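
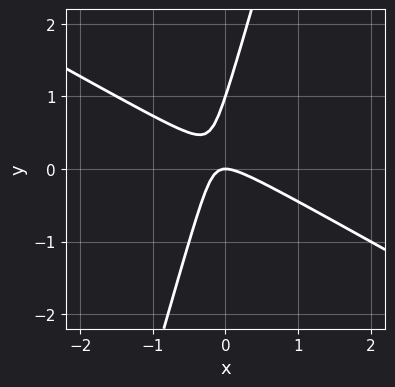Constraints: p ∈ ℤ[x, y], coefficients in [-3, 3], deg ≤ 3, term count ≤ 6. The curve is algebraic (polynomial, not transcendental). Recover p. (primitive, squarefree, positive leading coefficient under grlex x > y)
2*x^2 + 3*x*y - y^2 + y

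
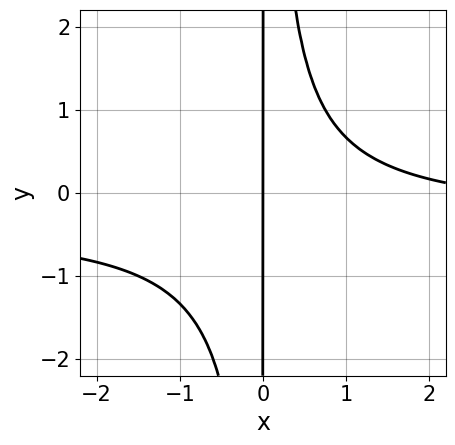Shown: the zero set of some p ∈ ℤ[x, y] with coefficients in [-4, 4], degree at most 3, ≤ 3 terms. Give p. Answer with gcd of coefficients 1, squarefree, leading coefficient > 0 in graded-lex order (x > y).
3*x^2*y + x^2 - 3*x

First, deg p = 3.
Next, reading off the gridlines: the visible y-axis segment lies entirely on the curve; one x-axis crossing is at x = 0.
Finally, together with the visible shape, these determine p as stated.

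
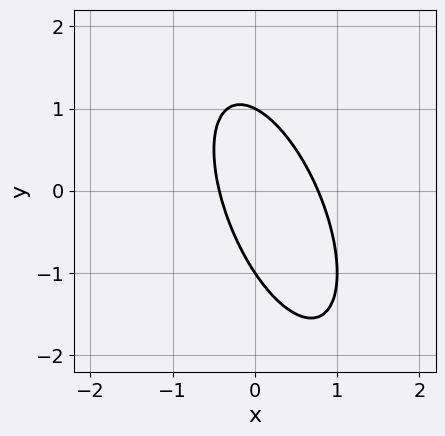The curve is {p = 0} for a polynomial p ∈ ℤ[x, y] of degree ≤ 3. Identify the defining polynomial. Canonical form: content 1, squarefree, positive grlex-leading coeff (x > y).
3*x^2 + 2*x*y + y^2 - x - 1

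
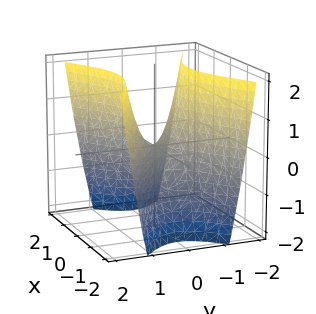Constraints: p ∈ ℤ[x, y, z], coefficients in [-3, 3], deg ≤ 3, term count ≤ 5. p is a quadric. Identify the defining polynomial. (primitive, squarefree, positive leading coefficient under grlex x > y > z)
(a) The degree is 2 — a saddle surface; a quadric.
(b) Symmetries: it's symmetric under y → −y, forcing even powers of y; the x ↦ −x reflection is a symmetry, so x appears only in even powers.
(c) From the visible intercepts: it crosses the z-axis at the gridline z = 0; one x-axis crossing is at x = 0.
(d) Matching integer coefficients to the picture gives p.

x^2 - 2*y^2 + z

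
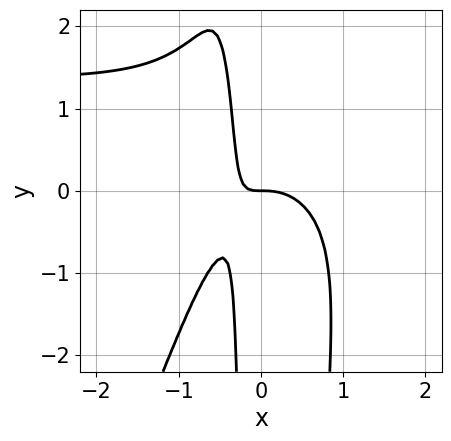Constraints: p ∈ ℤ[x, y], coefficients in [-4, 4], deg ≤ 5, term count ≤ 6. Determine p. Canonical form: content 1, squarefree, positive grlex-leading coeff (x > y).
1. The degree is 4 — a generic line meets the curve in up to 4 points.
2. Observable constraints: it crosses the y-axis at the gridline y = 0; it meets the x-axis at x = 0 (among the integer gridlines).
3. Together with the visible shape, these determine p as stated.

2*x^3*y - x^2*y^2 - 3*x^3 - 3*x*y - y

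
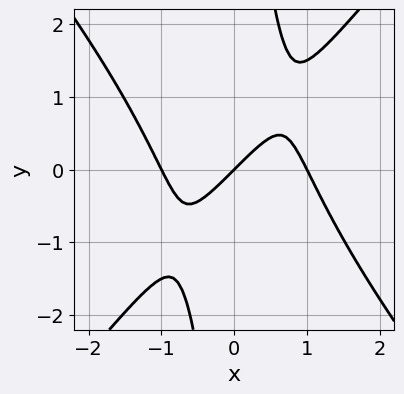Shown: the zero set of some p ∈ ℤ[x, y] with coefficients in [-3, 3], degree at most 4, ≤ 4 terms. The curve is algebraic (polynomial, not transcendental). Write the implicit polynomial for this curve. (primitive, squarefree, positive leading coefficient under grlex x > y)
3*x^3 - 2*x*y^2 - 3*x + 3*y

First, deg p = 3.
Then, observable constraints: the x-axis gridline crossings are at x ∈ {-1, 0, 1}; it meets the y-axis at y = 0 (among the integer gridlines).
Finally, putting this together gives p.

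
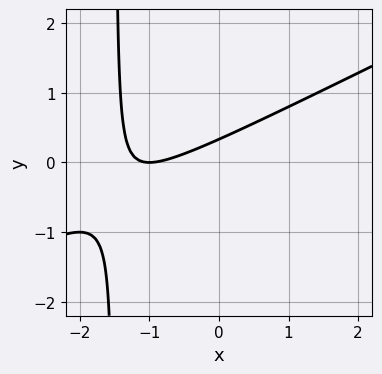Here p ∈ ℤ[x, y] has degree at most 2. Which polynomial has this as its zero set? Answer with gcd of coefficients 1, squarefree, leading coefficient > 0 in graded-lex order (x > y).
Degree: a generic line meets the curve in up to 2 points, so deg p = 2.
Observable constraints: one x-axis crossing is at x = -1.
Together with the visible shape, these determine p as stated.

x^2 - 2*x*y + 2*x - 3*y + 1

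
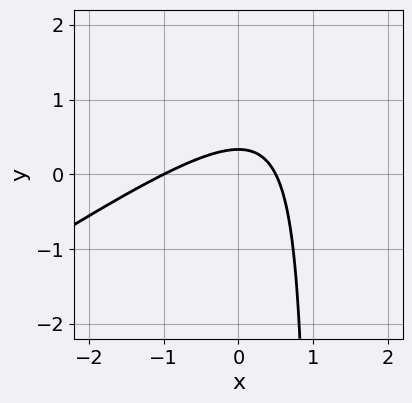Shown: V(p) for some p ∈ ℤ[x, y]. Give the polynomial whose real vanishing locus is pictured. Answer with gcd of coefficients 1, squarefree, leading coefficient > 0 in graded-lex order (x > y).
(a) The degree is 2 — no degree-1 curve has this shape.
(b) Against the integer gridlines: it meets the x-axis at x = -1 (among the integer gridlines).
(c) Assembling these constraints gives the stated polynomial.

2*x^2 - 3*x*y + x + 3*y - 1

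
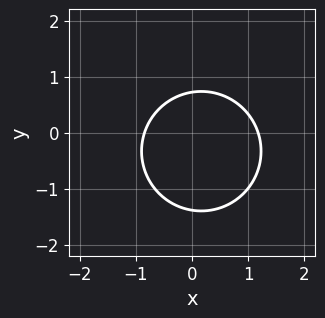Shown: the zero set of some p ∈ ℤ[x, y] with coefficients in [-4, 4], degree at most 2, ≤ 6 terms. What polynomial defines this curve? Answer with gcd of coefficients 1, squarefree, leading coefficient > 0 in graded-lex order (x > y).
3*x^2 + 3*y^2 - x + 2*y - 3

First, degree: a generic line meets the curve in up to 2 points, so deg p = 2.
Finally, matching integer coefficients to the picture gives p.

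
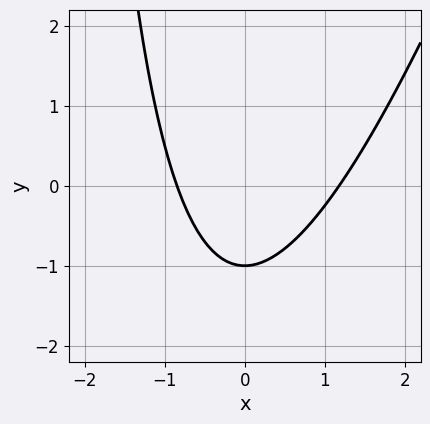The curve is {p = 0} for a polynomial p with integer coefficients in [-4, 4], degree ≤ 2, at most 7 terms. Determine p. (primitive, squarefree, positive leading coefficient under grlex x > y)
3*x^2 - x*y - x - 3*y - 3

First, the degree is 2 — the shape is more complex than any degree-1 curve.
Then, from the visible intercepts: one y-axis crossing is at y = -1.
Finally, together with the visible shape, these determine p as stated.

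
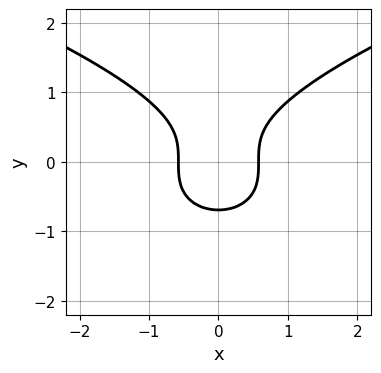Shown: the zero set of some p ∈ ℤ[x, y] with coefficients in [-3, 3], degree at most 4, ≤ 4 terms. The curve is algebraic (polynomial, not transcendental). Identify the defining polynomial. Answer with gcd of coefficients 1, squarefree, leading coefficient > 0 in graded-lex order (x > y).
3*y^3 - 3*x^2 + 1

First, deg p = 3. No degree-2 curve has this shape.
Then, symmetries: it's symmetric under x → −x, forcing even powers of x.
Finally, together with the visible shape, these determine p as stated.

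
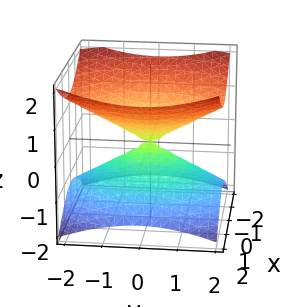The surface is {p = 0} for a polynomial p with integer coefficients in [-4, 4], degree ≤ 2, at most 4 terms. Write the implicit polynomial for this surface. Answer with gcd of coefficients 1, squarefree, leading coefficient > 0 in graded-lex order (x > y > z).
deg p = 2. Two nappes meeting at a single point; a quadric.
Symmetries: the y ↦ −y reflection is a symmetry, so y appears only in even powers; mirror symmetry x ↦ −x ⇒ only even powers of x; the z ↦ −z reflection is a symmetry, so z appears only in even powers.
Checking where it meets the axes: it meets the y-axis at y = 0 (among the integer gridlines); it meets the x-axis at x = 0 (among the integer gridlines); one z-axis crossing is at z = 0.
The integer polynomial consistent with all of this is the stated p.

2*x^2 + y^2 - 3*z^2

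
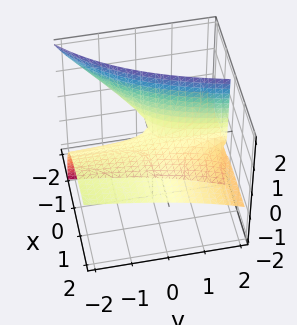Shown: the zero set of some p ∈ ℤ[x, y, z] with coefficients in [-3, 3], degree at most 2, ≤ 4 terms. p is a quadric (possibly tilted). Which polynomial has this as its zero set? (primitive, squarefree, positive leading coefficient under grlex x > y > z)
x*y + 3*x*z - y*z + 2*z

(a) deg p = 2.
(b) Reading off the gridlines: the visible y-axis segment lies entirely on the surface; every point of the x-axis in the box is on the surface; one z-axis crossing is at z = 0.
(c) Together with the visible shape, these determine p as stated.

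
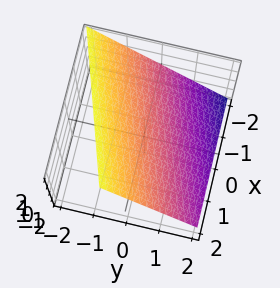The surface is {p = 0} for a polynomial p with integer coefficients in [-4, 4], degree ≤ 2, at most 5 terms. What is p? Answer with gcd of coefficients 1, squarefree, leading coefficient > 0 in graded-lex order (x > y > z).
x - 3*y - 3*z + 2

(a) The degree is 1 — every cross-section is a straight line — this is a plane.
(b) From the visible intercepts: one x-axis crossing is at x = -2.
(c) Matching integer coefficients to the picture gives p.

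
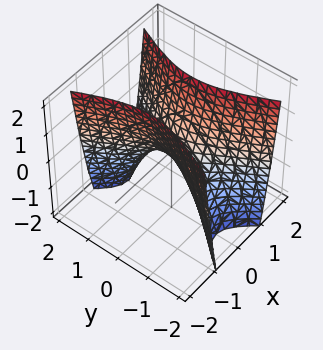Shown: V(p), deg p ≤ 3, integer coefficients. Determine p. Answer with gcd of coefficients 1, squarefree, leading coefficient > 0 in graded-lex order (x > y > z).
3*x^2 - y^2 - z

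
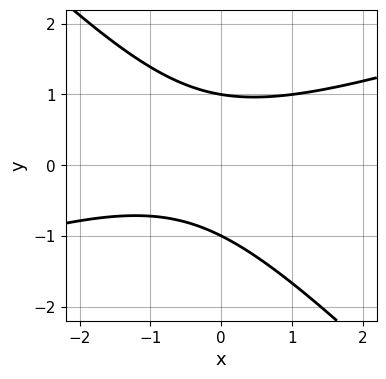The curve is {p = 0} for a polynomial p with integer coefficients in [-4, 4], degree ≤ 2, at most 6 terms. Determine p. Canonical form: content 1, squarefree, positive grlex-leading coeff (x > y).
x^2 - 2*x*y - 3*y^2 + x + 3

First, deg p = 2.
Next, reading off the gridlines: among the integer gridlines, it crosses the y-axis at y ∈ {-1, 1}; no x-intercept at any integer in the box.
Finally, together with the visible shape, these determine p as stated.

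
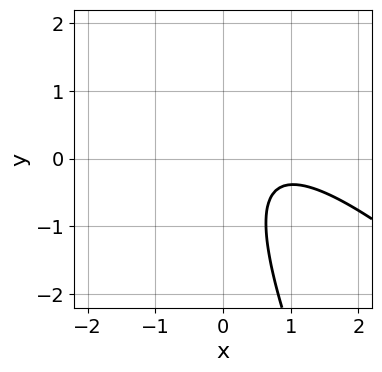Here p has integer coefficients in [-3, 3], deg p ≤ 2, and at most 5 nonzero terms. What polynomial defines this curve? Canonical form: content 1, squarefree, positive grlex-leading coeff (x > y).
2*x^2 + 3*x*y + y^2 - 3*x + 2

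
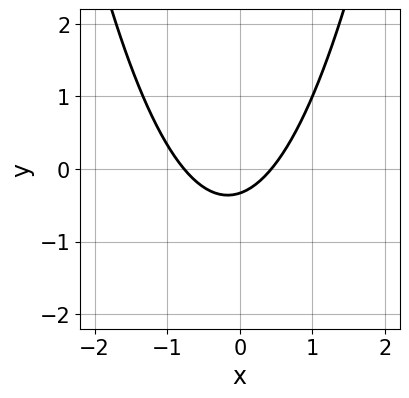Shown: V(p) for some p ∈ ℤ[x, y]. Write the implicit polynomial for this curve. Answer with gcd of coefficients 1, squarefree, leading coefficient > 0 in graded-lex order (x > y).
3*x^2 + x - 3*y - 1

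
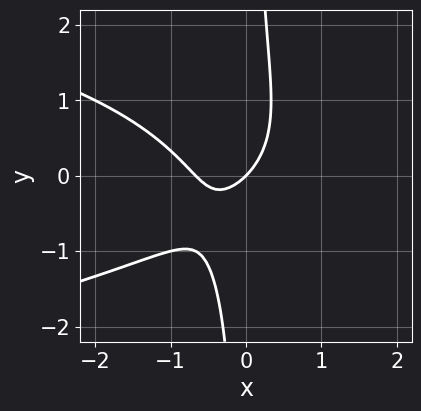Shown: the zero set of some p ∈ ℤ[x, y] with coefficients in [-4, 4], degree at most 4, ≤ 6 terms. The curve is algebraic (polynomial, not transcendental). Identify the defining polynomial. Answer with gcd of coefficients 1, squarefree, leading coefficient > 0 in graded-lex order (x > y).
3*x*y^2 + 3*x^2 + 2*x - 2*y

1. Degree: the shape is more complex than any degree-2 curve, so deg p = 3.
2. Against the integer gridlines: one y-axis crossing is at y = 0; one x-axis crossing is at x = 0.
3. Assembling these constraints gives the stated polynomial.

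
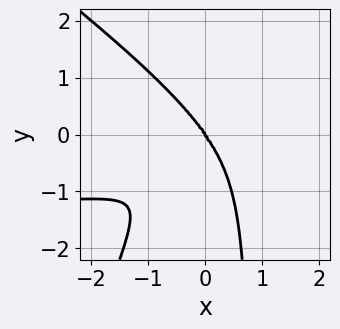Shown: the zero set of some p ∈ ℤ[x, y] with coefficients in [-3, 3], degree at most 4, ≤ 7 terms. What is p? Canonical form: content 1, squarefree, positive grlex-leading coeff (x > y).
1. deg p = 4. No degree-3 curve has this shape.
2. Reading off the gridlines: it meets the x-axis at x = 0 (among the integer gridlines); one y-axis crossing is at y = 0.
3. Together with the visible shape, these determine p as stated.

2*x^3*y + 2*x^2*y^2 - x*y^3 + 3*x^3 + y^3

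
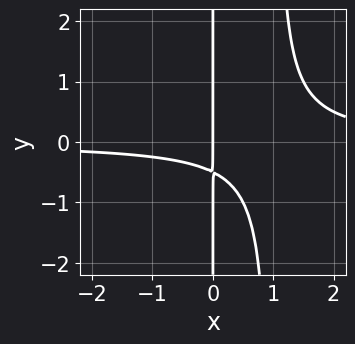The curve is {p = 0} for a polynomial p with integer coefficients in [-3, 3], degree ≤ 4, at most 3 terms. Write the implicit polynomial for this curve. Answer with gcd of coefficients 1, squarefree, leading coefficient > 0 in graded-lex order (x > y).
2*x^2*y - 2*x*y - x

Degree: a generic line meets the curve in up to 3 points, so deg p = 3.
From the axis intercepts and sections: it meets the x-axis at x = 0 (among the integer gridlines); every point of the y-axis in the box is on the curve.
Together with the visible shape, these determine p as stated.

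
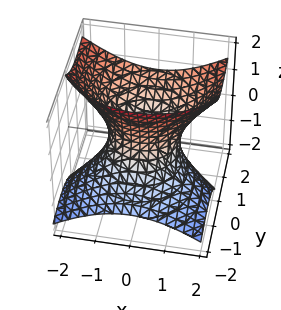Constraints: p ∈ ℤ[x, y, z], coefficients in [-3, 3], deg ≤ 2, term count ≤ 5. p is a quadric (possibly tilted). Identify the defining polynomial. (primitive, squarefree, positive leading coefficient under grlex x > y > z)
First, the degree is 2 — the shape is more complex than any degree-1 surface.
Next, from the axis intercepts and sections: the y-axis gridline crossings are at y ∈ {-1, 1}; it misses every integer gridline on the z-axis; among the integer gridlines, it crosses the x-axis at x ∈ {-1, 1}.
Finally, solving for integer coefficients yields p as stated.

2*x^2 + 2*y^2 - 3*y*z - 2*z^2 - 2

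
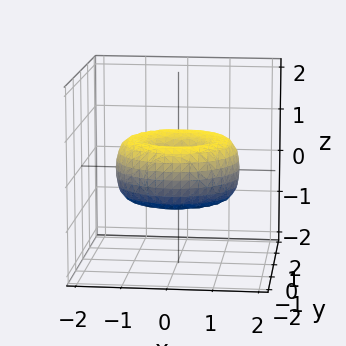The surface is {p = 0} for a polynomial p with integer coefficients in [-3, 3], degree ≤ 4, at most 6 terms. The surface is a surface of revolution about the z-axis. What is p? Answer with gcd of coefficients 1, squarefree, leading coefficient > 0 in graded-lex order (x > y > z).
(a) deg p = 4.
(b) Symmetry: the z-axis is an axis of rotation, so x and y enter only as x² + y².
(c) Checking where it meets the axes: a circular section at z = 0 has radius between 1 and 2; it crosses the z-axis at the gridline z = 0; it meets the y-axis at y = 0 (among the integer gridlines); one x-axis crossing is at x = 0.
(d) Putting this together gives p.

x^4 + 2*x^2*y^2 + y^4 - 2*x^2 - 2*y^2 + 2*z^2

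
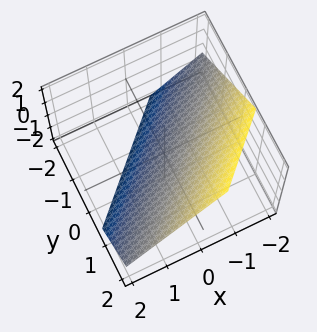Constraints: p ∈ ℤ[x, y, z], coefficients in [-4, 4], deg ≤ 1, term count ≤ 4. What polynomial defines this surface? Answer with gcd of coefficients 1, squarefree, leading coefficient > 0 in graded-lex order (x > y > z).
The degree is 1 — the surface is flat (a plane).
Matching integer coefficients to the picture gives p.

3*x - 3*y + 3*z + 2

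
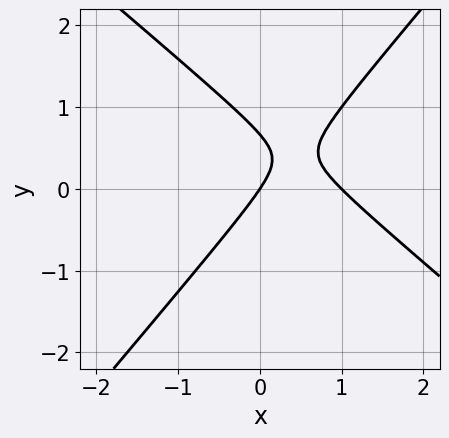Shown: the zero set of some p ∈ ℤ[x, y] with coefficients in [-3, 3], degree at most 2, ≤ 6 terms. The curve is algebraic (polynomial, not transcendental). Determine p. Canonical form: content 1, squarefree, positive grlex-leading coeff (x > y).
3*x^2 + x*y - 3*y^2 - 3*x + 2*y

(a) deg p = 2. No degree-1 curve has this shape.
(b) Observable constraints: it crosses the y-axis at the gridline y = 0; the x-axis gridline crossings are at x ∈ {0, 1}.
(c) Matching integer coefficients to the picture gives p.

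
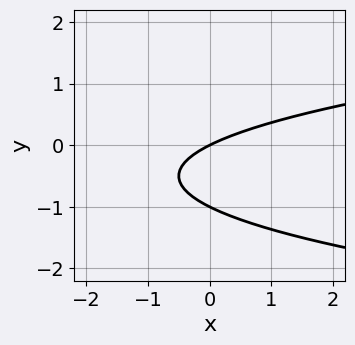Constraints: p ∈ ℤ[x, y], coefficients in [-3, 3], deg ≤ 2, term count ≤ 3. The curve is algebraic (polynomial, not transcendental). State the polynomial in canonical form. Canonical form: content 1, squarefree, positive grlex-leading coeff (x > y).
First, the degree is 2 — a generic line meets the curve in up to 2 points.
Then, observable constraints: it crosses the x-axis at the gridline x = 0; among the integer gridlines, it crosses the y-axis at y ∈ {-1, 0}.
Finally, matching integer coefficients to the picture gives p.

2*y^2 - x + 2*y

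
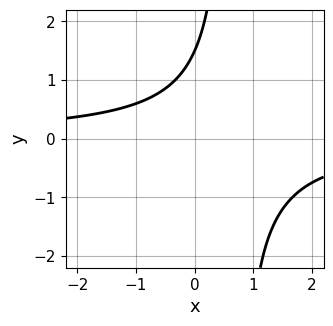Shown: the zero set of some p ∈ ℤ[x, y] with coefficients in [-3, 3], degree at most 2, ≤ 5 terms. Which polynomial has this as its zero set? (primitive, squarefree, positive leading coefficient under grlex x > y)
(a) Degree: no degree-1 curve has this shape, so deg p = 2.
(b) From the visible intercepts: no x-intercept at any integer in the box.
(c) These observations pin down the coefficients.

3*x*y - 2*y + 3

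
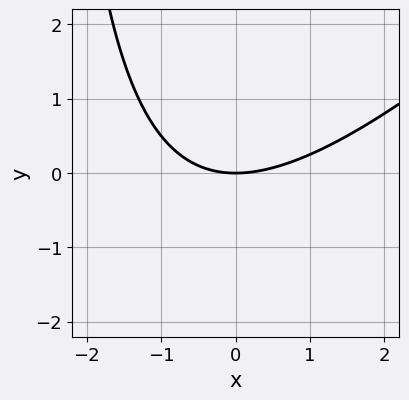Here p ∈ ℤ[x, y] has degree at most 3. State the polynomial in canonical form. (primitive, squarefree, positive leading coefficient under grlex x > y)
(a) deg p = 2. A generic line meets the curve in up to 2 points.
(b) Reading off the gridlines: one x-axis crossing is at x = 0; it crosses the y-axis at the gridline y = 0.
(c) Matching integer coefficients to the picture gives p.

x^2 - x*y - 3*y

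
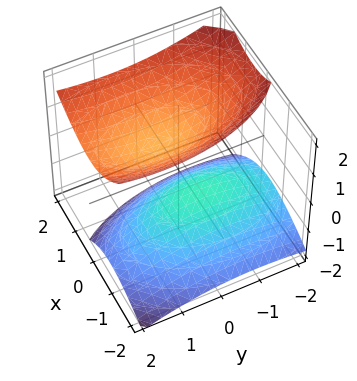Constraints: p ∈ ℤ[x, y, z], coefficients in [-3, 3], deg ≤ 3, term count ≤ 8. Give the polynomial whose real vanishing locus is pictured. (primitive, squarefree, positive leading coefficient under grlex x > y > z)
The picture has 2 separate pieces. They look like related sheets of one shape, so recover p as a whole.
deg p = 2. No degree-1 surface has this shape.
Checking where it meets the axes: it misses every integer gridline on the x-axis; no y-intercept at any integer in the box.
Putting this together gives p.

3*x^2 - 2*x*z + y^2 - y*z - 3*z^2 + 2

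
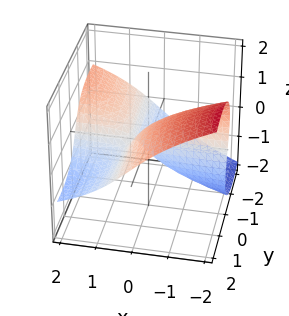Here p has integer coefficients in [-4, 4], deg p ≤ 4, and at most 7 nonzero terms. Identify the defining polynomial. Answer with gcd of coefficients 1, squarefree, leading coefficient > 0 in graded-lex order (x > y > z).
y^2*z + z^3 + 2*x*y + x*z - y

The degree is 3 — no degree-2 surface has this shape.
Observable constraints: it crosses the y-axis at the gridline y = 0; it meets the z-axis at z = 0 (among the integer gridlines); every point of the x-axis in the box is on the surface.
Solving for integer coefficients yields p as stated.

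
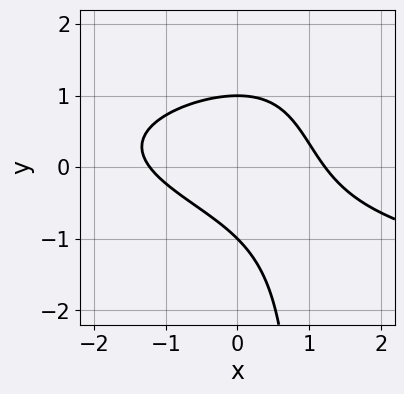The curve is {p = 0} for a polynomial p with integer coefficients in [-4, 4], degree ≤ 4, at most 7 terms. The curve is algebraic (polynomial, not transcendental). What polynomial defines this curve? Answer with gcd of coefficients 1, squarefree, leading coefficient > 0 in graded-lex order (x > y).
3*x*y^2 - 2*x^2 - 3*x*y - 3*y^2 + 3

(a) Degree: no degree-2 curve has this shape, so deg p = 3.
(b) Against the integer gridlines: among the integer gridlines, it crosses the y-axis at y ∈ {-1, 1}.
(c) Matching integer coefficients to the picture gives p.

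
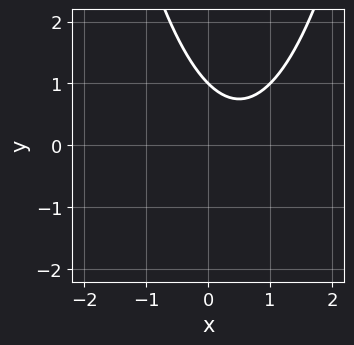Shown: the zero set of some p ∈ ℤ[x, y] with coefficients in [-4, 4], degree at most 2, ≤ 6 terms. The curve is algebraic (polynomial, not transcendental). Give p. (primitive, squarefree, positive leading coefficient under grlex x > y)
1. Degree: a generic line meets the curve in up to 2 points, so deg p = 2.
2. From the axis intercepts and sections: it misses every integer gridline on the x-axis; it meets the y-axis at y = 1 (among the integer gridlines).
3. Together with the visible shape, these determine p as stated.

x^2 - x - y + 1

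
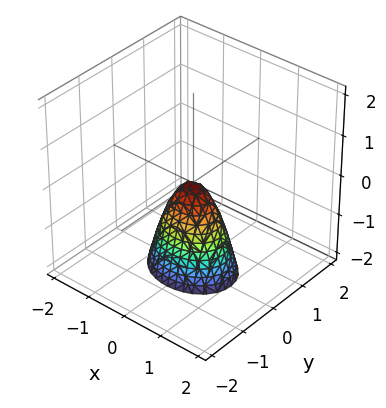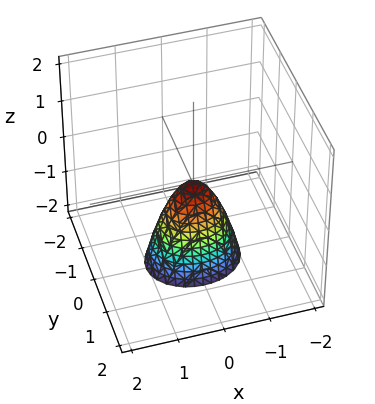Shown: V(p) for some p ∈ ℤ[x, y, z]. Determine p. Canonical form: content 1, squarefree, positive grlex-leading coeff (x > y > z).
1. deg p = 2.
2. Symmetries: the y ↦ −y reflection is a symmetry, so y appears only in even powers; it's symmetric under x → −x, forcing even powers of x.
3. Checking where it meets the axes: one y-axis crossing is at y = 0; it meets the x-axis at x = 0 (among the integer gridlines); it crosses the z-axis at the gridline z = 0.
4. The integer polynomial consistent with all of this is the stated p.

2*x^2 + 3*y^2 + z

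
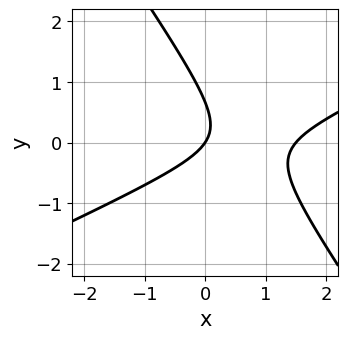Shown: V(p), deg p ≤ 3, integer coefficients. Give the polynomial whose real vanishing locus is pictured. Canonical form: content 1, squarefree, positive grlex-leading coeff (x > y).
2*x^2 - 3*x*y - 3*y^2 - 3*x + 2*y

First, the degree is 2 — the shape is more complex than any degree-1 curve.
Next, against the integer gridlines: it meets the y-axis at y = 0 (among the integer gridlines); it meets the x-axis at x = 0 (among the integer gridlines).
Finally, putting this together gives p.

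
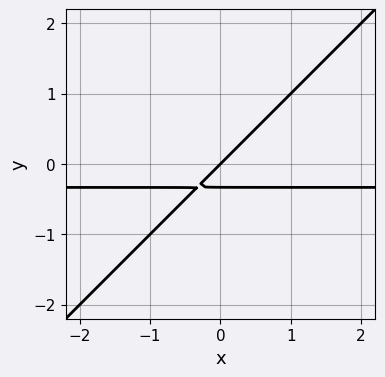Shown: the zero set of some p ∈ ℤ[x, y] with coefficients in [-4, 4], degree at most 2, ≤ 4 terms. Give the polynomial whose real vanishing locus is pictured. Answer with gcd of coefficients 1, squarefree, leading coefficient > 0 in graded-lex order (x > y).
3*x*y - 3*y^2 + x - y

First, degree: no degree-1 curve has this shape, so deg p = 2.
Then, observable constraints: it crosses the x-axis at the gridline x = 0; one y-axis crossing is at y = 0.
Finally, putting this together gives p.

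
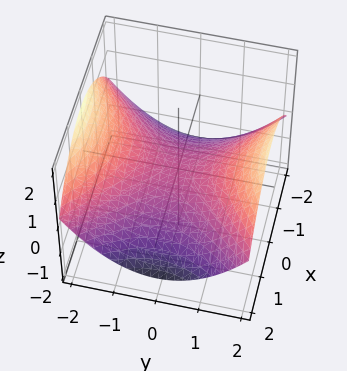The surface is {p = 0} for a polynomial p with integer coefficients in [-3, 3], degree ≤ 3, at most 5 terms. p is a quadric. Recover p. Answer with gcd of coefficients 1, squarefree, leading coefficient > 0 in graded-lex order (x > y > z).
x^2 - y^2 + 3*z

(a) deg p = 2. A saddle surface; a quadric.
(b) Symmetries: mirror symmetry x ↦ −x ⇒ only even powers of x; the y ↦ −y reflection is a symmetry, so y appears only in even powers.
(c) From the axis intercepts and sections: it crosses the y-axis at the gridline y = 0; it meets the z-axis at z = 0 (among the integer gridlines); one x-axis crossing is at x = 0.
(d) Matching integer coefficients to the picture gives p.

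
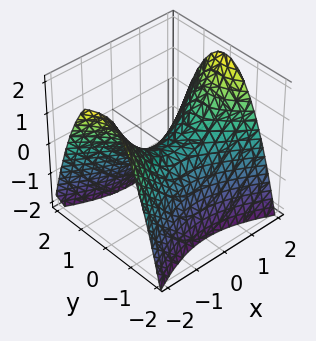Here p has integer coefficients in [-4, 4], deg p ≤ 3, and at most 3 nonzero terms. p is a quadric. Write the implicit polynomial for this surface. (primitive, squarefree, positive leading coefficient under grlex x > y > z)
First, deg p = 2. A hyperbolic paraboloid; a quadric.
Then, symmetries: mirror symmetry y ↦ −y ⇒ only even powers of y; mirror symmetry x ↦ −x ⇒ only even powers of x.
Next, from the visible intercepts: it meets the z-axis at z = 0 (among the integer gridlines); one y-axis crossing is at y = 0; one x-axis crossing is at x = 0.
Finally, putting this together gives p.

x^2 - 2*y^2 - 2*z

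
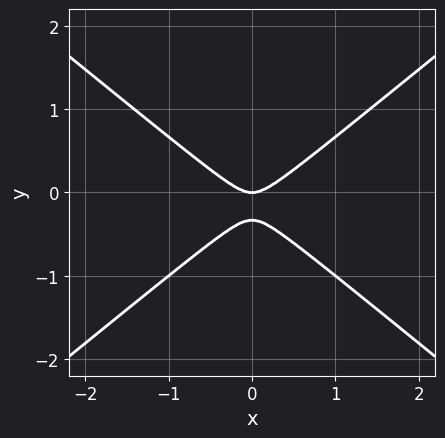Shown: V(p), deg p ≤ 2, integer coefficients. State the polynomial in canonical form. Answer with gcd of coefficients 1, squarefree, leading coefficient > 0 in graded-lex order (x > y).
1. deg p = 2.
2. Symmetries: mirror symmetry x ↦ −x ⇒ only even powers of x.
3. Observable constraints: it crosses the x-axis at the gridline x = 0; it crosses the y-axis at the gridline y = 0.
4. Matching integer coefficients to the picture gives p.

2*x^2 - 3*y^2 - y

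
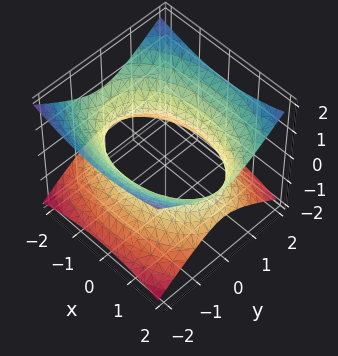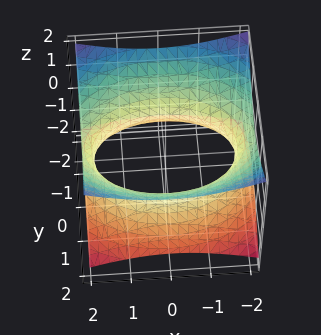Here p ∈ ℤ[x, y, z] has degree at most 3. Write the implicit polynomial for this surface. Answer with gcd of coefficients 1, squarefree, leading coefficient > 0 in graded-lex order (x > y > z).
x^2 + 2*y^2 - 3*z^2 - 3

First, degree: one connected sheet with a waist; a quadric, so deg p = 2.
Next, symmetries: it's symmetric under y → −y, forcing even powers of y; the z ↦ −z reflection is a symmetry, so z appears only in even powers; the x ↦ −x reflection is a symmetry, so x appears only in even powers.
Next, from the visible intercepts: it misses every integer gridline on the z-axis.
Finally, together with the visible shape, these determine p as stated.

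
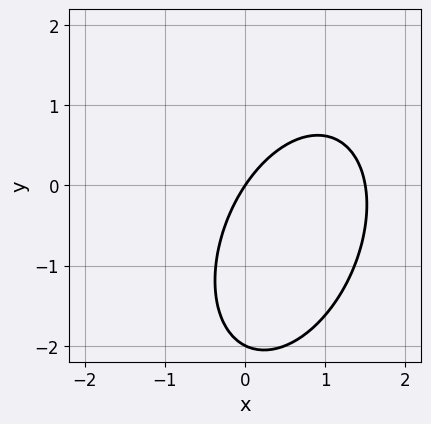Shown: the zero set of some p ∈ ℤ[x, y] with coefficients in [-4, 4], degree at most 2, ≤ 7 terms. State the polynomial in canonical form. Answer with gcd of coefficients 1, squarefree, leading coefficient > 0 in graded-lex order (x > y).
2*x^2 - x*y + y^2 - 3*x + 2*y

1. Degree: the shape is more complex than any degree-1 curve, so deg p = 2.
2. Reading off the gridlines: among the integer gridlines, it crosses the y-axis at y ∈ {-2, 0}; it crosses the x-axis at the gridline x = 0.
3. These observations pin down the coefficients.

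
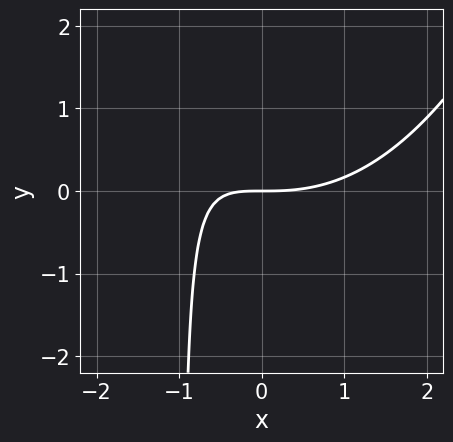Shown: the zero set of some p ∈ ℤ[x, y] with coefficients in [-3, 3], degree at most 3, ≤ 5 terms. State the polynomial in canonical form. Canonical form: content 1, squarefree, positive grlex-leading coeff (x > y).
x^3 - 3*x*y - 3*y

First, degree: no degree-2 curve has this shape, so deg p = 3.
Next, observable constraints: it crosses the x-axis at the gridline x = 0; it crosses the y-axis at the gridline y = 0.
Finally, putting this together gives p.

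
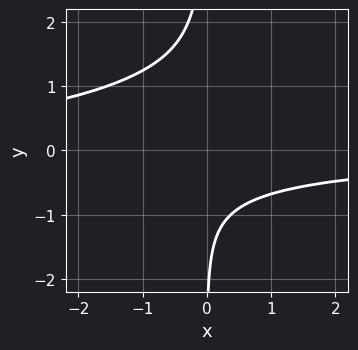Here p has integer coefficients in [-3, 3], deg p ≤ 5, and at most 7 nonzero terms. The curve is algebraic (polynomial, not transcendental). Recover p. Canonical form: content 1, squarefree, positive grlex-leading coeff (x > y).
Degree: no degree-3 curve has this shape, so deg p = 4.
From the axis intercepts and sections: the curve avoids every integer y-axis point in the box; no x-intercept at any integer in the box.
Together with the visible shape, these determine p as stated.

x^2*y^2 - 3*x*y^3 + 2*x*y^2 - y - 3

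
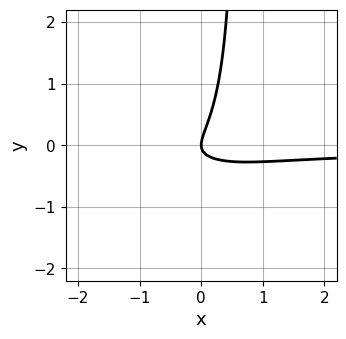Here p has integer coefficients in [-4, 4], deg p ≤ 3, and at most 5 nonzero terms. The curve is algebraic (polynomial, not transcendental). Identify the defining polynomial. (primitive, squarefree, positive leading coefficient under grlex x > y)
deg p = 3. A generic line meets the curve in up to 3 points.
Reading off the gridlines: it meets the x-axis at x = 0 (among the integer gridlines); one y-axis crossing is at y = 0.
Assembling these constraints gives the stated polynomial.

x^2*y + 3*x*y^2 + 3*x*y - 2*y^2 + x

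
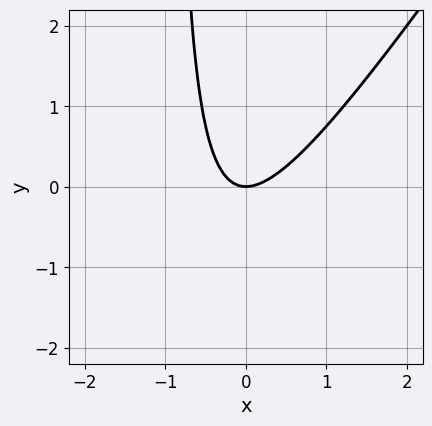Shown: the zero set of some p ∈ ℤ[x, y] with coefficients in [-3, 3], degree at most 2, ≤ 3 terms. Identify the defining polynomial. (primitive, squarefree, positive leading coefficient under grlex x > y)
3*x^2 - 2*x*y - 2*y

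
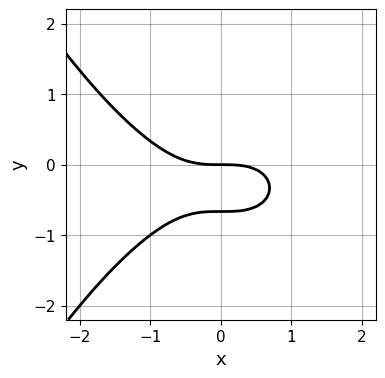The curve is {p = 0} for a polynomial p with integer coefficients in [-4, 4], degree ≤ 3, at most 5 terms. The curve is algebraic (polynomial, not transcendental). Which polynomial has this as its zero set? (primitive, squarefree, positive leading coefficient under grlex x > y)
First, the degree is 3 — a generic line meets the curve in up to 3 points.
Next, against the integer gridlines: it crosses the x-axis at the gridline x = 0; one y-axis crossing is at y = 0.
Finally, together with the visible shape, these determine p as stated.

x^3 + 3*y^2 + 2*y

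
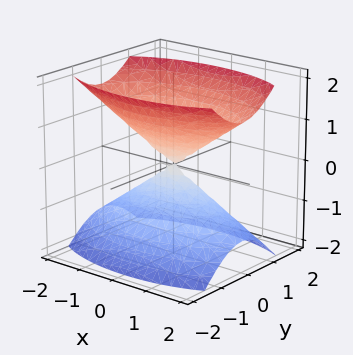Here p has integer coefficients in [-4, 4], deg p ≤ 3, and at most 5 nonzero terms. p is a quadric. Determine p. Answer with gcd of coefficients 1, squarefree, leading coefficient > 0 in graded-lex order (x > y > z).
x^2 + 3*y^2 - 2*z^2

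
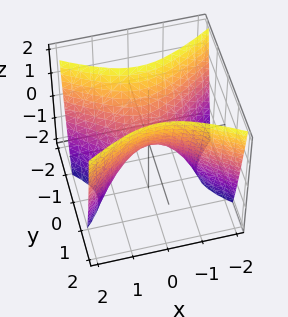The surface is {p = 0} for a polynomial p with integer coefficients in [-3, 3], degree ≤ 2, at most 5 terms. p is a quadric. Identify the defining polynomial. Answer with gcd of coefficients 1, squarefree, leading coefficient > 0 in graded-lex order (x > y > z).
x^2 - 2*y^2 + z

1. The degree is 2 — a saddle surface; a quadric.
2. Symmetries: the y ↦ −y reflection is a symmetry, so y appears only in even powers; it's symmetric under x → −x, forcing even powers of x.
3. Checking where it meets the axes: one y-axis crossing is at y = 0; one z-axis crossing is at z = 0.
4. These observations pin down the coefficients.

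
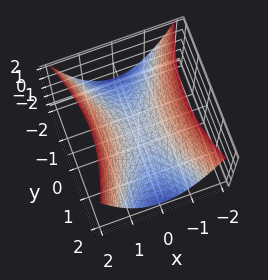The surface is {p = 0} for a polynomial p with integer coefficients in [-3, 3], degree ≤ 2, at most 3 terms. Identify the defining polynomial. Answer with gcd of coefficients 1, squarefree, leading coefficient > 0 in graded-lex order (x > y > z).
3*x^2 - y^2 - 3*z

First, the degree is 2 — a hyperbolic paraboloid; a quadric.
Next, symmetries: mirror symmetry y ↦ −y ⇒ only even powers of y; the x ↦ −x reflection is a symmetry, so x appears only in even powers.
Then, reading off the gridlines: one y-axis crossing is at y = 0; one x-axis crossing is at x = 0.
Finally, putting this together gives p.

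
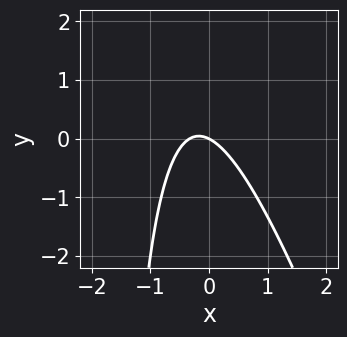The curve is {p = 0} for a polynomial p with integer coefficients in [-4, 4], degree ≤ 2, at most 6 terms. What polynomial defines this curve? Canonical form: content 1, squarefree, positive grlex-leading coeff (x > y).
deg p = 2. No degree-1 curve has this shape.
From the visible intercepts: one x-axis crossing is at x = 0; it crosses the y-axis at the gridline y = 0.
Putting this together gives p.

3*x^2 + x*y + x + 2*y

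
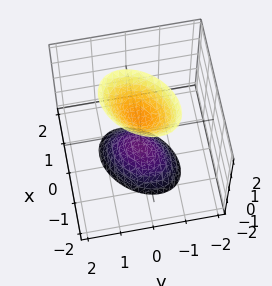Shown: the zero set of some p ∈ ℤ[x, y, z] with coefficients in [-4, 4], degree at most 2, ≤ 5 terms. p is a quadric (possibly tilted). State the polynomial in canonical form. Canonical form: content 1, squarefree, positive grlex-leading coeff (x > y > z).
3*x^2 - 2*x*y + 3*y^2 - z^2 + 1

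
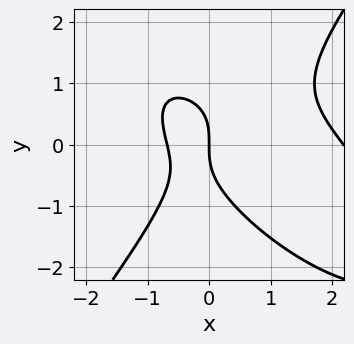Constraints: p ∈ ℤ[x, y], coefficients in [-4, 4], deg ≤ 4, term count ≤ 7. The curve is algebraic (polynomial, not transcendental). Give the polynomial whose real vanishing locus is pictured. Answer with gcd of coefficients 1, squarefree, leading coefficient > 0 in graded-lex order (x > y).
(a) Degree: the shape is more complex than any degree-2 curve, so deg p = 3.
(b) From the axis intercepts and sections: one y-axis crossing is at y = 0; one x-axis crossing is at x = 0.
(c) Putting this together gives p.

2*x^3 + 2*x^2*y - 2*y^3 - 3*x^2 - 3*x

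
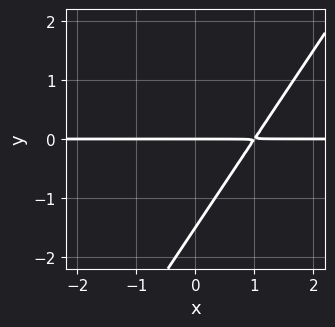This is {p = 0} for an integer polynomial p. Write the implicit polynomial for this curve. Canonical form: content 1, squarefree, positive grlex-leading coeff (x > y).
The degree is 2 — the shape is more complex than any degree-1 curve.
Against the integer gridlines: it meets the y-axis at y = 0 (among the integer gridlines); every point of the x-axis in the box is on the curve.
Solving for integer coefficients yields p as stated.

3*x*y - 2*y^2 - 3*y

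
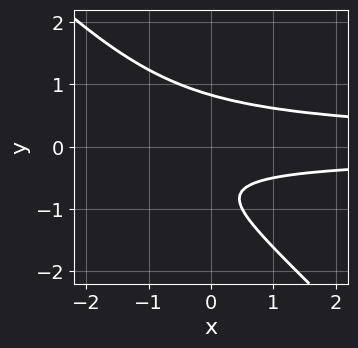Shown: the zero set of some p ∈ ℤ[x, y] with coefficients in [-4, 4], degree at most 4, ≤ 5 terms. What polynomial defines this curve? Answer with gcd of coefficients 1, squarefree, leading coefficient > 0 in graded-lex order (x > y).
2*x*y^2 + 2*y^3 + y^2 - y - 1

1. The degree is 3 — a generic line meets the curve in up to 3 points.
2. Checking where it meets the axes: no x-intercept at any integer in the box.
3. The integer polynomial consistent with all of this is the stated p.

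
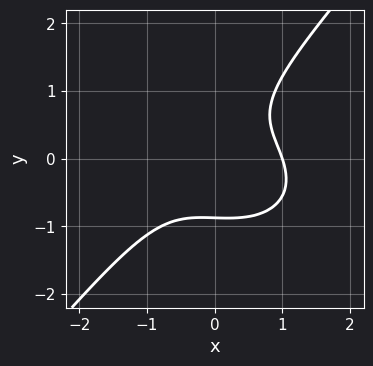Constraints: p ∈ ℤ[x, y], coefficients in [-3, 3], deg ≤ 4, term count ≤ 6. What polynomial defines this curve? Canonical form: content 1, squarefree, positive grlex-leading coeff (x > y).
2*x^3 + 2*x*y^2 - 3*y^3 + 2*x*y - 2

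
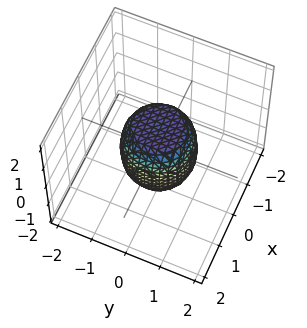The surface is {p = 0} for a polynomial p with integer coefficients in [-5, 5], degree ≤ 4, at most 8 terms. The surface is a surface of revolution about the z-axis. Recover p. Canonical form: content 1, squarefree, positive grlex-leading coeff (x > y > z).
1. The degree is 4 — no degree-3 surface has this shape.
2. Symmetries: the z-axis is an axis of rotation, so x and y enter only as x² + y².
3. Observable constraints: the x-axis gridline crossings are at x ∈ {-1, 1}; the y-axis gridline crossings are at y ∈ {-1, 1}; the z-axis gridline crossings are at z ∈ {-1, 1}; a circular section at z = 1 has radius between 0 and 1.
4. Assembling these constraints gives the stated polynomial.

2*x^4 + 4*x^2*y^2 + 2*y^4 - x^2 - y^2 + z^2 - 1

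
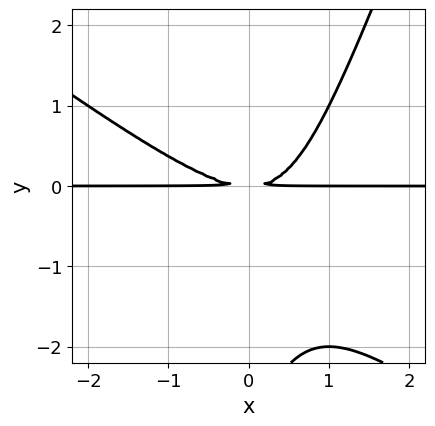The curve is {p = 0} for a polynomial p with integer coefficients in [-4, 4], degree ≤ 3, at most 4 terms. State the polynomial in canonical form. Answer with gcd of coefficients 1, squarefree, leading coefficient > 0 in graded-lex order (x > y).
2*x^2*y + 2*x*y^2 - y^3 - 3*y^2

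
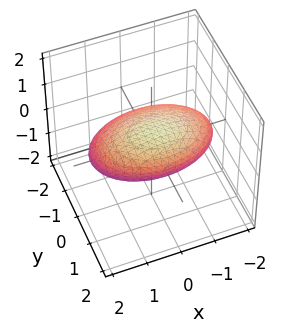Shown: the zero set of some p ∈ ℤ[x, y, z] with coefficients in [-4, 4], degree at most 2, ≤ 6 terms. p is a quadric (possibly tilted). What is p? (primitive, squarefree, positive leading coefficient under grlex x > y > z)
x^2 + 2*y^2 - 2*y*z + 3*z^2 - 3

(a) The degree is 2 — a generic line meets the surface in up to 2 points.
(b) Checking where it meets the axes: the z-axis gridline crossings are at z ∈ {-1, 1}.
(c) Assembling these constraints gives the stated polynomial.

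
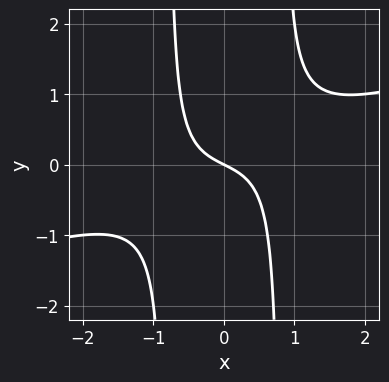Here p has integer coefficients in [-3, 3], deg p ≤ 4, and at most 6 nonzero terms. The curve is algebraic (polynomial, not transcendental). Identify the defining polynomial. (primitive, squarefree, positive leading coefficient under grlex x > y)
The degree is 3 — no degree-2 curve has this shape.
From the visible intercepts: one x-axis crossing is at x = 0; it crosses the y-axis at the gridline y = 0.
Assembling these constraints gives the stated polynomial.

x^3 - 3*x^2*y + x + 2*y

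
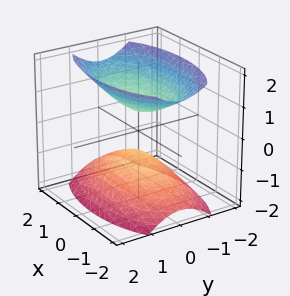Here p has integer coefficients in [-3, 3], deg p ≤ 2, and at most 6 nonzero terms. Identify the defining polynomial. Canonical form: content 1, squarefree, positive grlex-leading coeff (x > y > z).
1. The picture has 2 separate pieces. Treating them together as one polynomial.
2. The degree is 2 — two separate bowl-shaped sheets opening away from each other; a quadric.
3. Symmetries: it's symmetric under x → −x, forcing even powers of x; mirror symmetry y ↦ −y ⇒ only even powers of y; it's symmetric under z → −z, forcing even powers of z.
4. From the axis intercepts and sections: it misses every integer gridline on the y-axis; it misses every integer gridline on the x-axis.
5. Matching integer coefficients to the picture gives p.

x^2 + 3*y^2 - 2*z^2 + 1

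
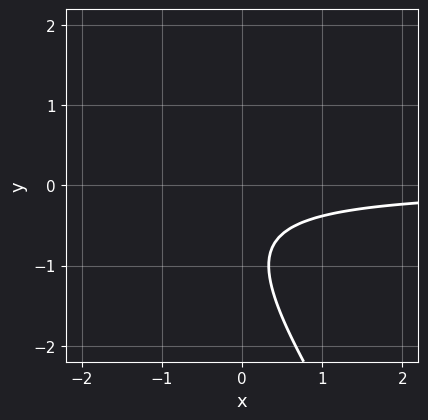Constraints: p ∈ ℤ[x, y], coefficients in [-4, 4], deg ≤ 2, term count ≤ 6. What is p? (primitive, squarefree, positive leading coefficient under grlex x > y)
1. Degree: a generic line meets the curve in up to 2 points, so deg p = 2.
2. From the axis intercepts and sections: it misses every integer gridline on the y-axis; the curve avoids every integer x-axis point in the box.
3. Solving for integer coefficients yields p as stated.

3*x*y + 2*y^2 + 3*y + 2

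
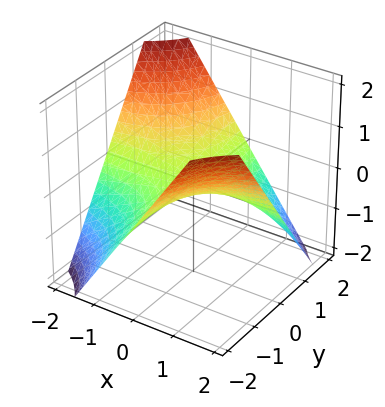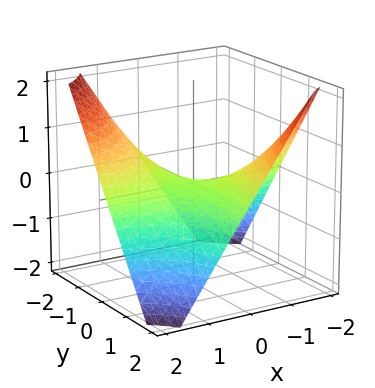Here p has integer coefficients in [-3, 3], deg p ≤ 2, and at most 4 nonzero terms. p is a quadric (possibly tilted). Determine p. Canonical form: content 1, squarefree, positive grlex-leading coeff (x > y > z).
2*x*y + 3*z

First, the degree is 2 — no degree-1 surface has this shape.
Next, from the visible intercepts: the visible x-axis segment lies entirely on the surface; it meets the z-axis at z = 0 (among the integer gridlines); every point of the y-axis in the box is on the surface.
Finally, matching integer coefficients to the picture gives p.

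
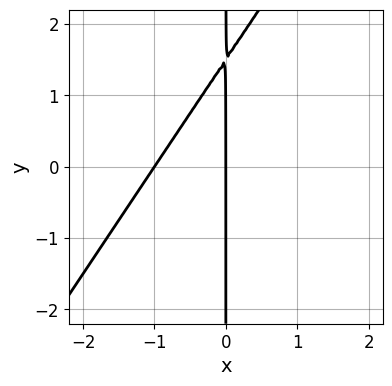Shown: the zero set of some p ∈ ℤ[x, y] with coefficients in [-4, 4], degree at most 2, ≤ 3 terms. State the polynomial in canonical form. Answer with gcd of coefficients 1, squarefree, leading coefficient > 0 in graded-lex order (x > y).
3*x^2 - 2*x*y + 3*x

(a) The degree is 2 — no degree-1 curve has this shape.
(b) Reading off the gridlines: every point of the y-axis in the box is on the curve; among the integer gridlines, it crosses the x-axis at x ∈ {-1, 0}.
(c) The integer polynomial consistent with all of this is the stated p.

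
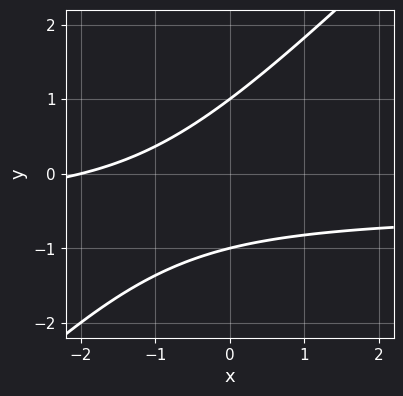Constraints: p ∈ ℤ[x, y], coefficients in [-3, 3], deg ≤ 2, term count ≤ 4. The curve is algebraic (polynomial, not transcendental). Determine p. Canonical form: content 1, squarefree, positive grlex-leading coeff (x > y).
2*x*y - 2*y^2 + x + 2

First, the degree is 2 — no degree-1 curve has this shape.
Next, observable constraints: the y-axis gridline crossings are at y ∈ {-1, 1}; it meets the x-axis at x = -2 (among the integer gridlines).
Finally, matching integer coefficients to the picture gives p.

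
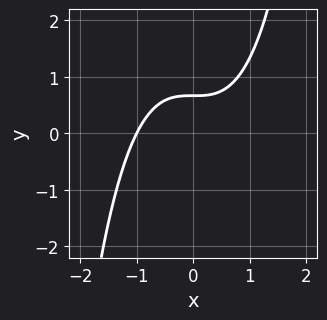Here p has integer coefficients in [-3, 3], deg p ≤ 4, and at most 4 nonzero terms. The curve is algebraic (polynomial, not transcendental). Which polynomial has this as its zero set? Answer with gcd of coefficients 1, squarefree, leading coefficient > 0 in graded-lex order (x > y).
2*x^3 - 3*y + 2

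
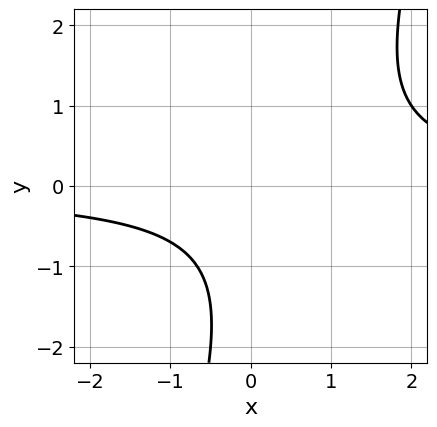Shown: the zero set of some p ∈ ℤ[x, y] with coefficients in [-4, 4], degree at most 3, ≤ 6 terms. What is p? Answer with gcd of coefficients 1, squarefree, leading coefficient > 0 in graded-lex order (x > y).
3*x*y - y^2 - 2*y - 3

deg p = 2. A generic line meets the curve in up to 2 points.
Reading off the gridlines: it misses every integer gridline on the y-axis; it misses every integer gridline on the x-axis.
These observations pin down the coefficients.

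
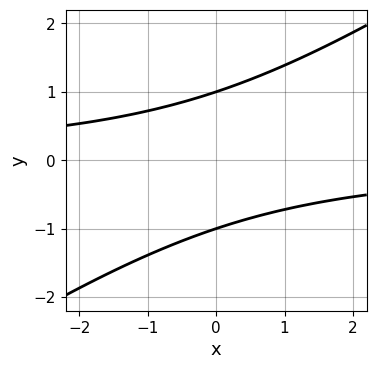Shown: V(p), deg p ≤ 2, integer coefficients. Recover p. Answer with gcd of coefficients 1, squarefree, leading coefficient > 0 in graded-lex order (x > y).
2*x*y - 3*y^2 + 3

(a) deg p = 2. No degree-1 curve has this shape.
(b) Reading off the gridlines: the y-axis gridline crossings are at y ∈ {-1, 1}; the curve avoids every integer x-axis point in the box.
(c) Fitting integer coefficients to these (and the overall shape) gives p.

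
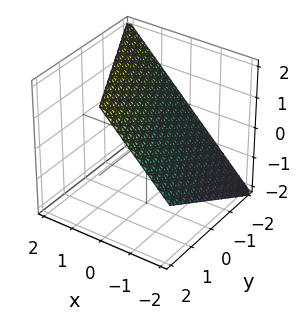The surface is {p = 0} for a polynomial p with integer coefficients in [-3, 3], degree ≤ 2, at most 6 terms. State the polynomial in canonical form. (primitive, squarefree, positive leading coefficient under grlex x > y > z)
2*x + y - 2*z + 2

1. deg p = 1. The surface is flat (a plane).
2. Observable constraints: one x-axis crossing is at x = -1; one z-axis crossing is at z = 1.
3. The integer polynomial consistent with all of this is the stated p. Check: (0, -2, 0) on the y-axis lies on the surface, and p(0, -2, 0) = 0. ✓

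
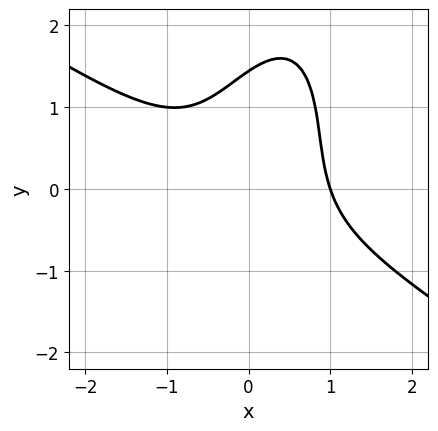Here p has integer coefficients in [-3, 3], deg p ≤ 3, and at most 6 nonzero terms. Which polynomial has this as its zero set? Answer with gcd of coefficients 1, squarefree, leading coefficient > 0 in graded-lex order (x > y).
The degree is 3 — the shape is more complex than any degree-2 curve.
Reading off the gridlines: it meets the x-axis at x = 1 (among the integer gridlines).
Solving for integer coefficients yields p as stated.

3*x^3 + 3*x^2*y - 2*x*y^2 + y^3 - 3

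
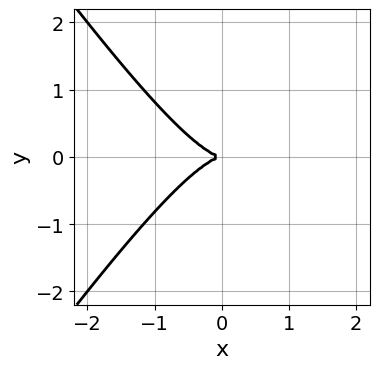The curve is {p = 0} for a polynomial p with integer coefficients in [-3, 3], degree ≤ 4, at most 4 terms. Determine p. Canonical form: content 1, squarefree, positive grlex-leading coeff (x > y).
2*x^3 - x*y^2 + 2*y^2

1. Degree: a generic line meets the curve in up to 3 points, so deg p = 3.
2. Symmetries: mirror symmetry y ↦ −y ⇒ only even powers of y.
3. Checking where it meets the axes: it crosses the y-axis at the gridline y = 0; one x-axis crossing is at x = 0.
4. Fitting integer coefficients to these (and the overall shape) gives p.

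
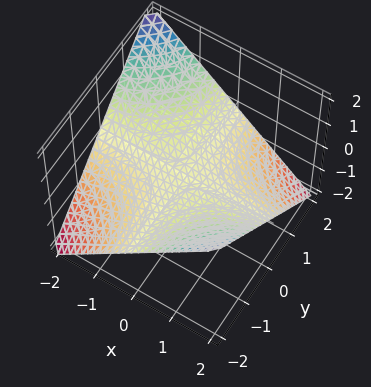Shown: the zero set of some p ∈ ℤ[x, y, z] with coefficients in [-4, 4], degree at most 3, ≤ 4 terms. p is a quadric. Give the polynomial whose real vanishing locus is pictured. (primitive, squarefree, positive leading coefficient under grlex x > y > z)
The degree is 2 — a saddle surface; a quadric.
From the axis intercepts and sections: it crosses the z-axis at the gridline z = 0; every point of the y-axis in the box is on the surface; the visible x-axis segment lies entirely on the surface.
Fitting integer coefficients to these (and the overall shape) gives p.

x*y + 2*z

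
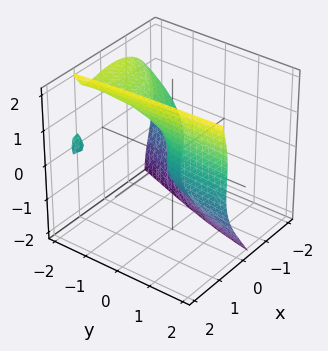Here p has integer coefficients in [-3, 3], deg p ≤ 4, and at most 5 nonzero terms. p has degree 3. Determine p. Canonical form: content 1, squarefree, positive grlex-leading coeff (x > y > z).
There are 2 components.
The degree is 3 — no degree-2 surface has this shape.
Reading off the gridlines: one z-axis crossing is at z = 0; it meets the y-axis at y = 0 (among the integer gridlines).
Together with the visible shape, these determine p as stated.

2*x^3 + 2*x*z^2 - z^3 + 3*x*y - 2*y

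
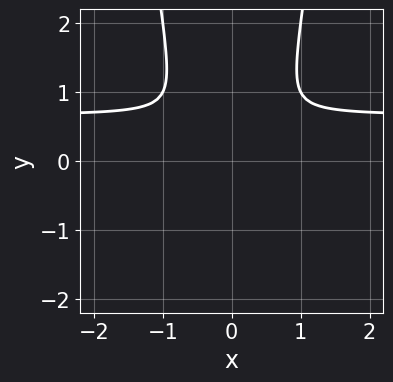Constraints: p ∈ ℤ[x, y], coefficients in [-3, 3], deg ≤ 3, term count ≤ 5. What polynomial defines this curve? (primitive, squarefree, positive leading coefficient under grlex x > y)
3*x^2*y - 2*x^2 - y^2

(a) Degree: no degree-2 curve has this shape, so deg p = 3.
(b) Symmetries: it's symmetric under x → −x, forcing even powers of x.
(c) The integer polynomial consistent with all of this is the stated p.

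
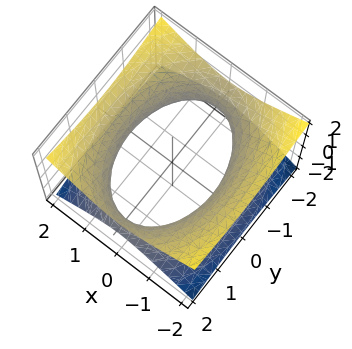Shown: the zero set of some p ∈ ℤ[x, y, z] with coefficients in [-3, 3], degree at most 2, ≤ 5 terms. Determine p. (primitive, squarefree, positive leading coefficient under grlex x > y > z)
First, deg p = 2. One connected sheet with a waist; a quadric.
Next, symmetries: the x ↦ −x reflection is a symmetry, so x appears only in even powers; the y ↦ −y reflection is a symmetry, so y appears only in even powers; it's symmetric under z → −z, forcing even powers of z.
Next, from the visible intercepts: the surface avoids every integer z-axis point in the box.
Finally, matching integer coefficients to the picture gives p.

2*x^2 + y^2 - 3*z^2 - 3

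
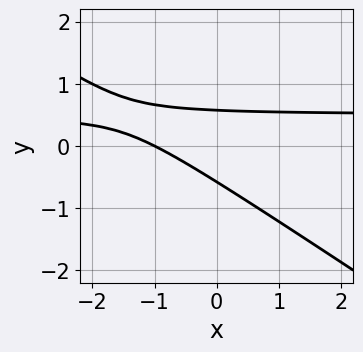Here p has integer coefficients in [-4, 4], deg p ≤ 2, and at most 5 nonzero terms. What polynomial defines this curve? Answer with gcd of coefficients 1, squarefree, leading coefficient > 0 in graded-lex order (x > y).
The degree is 2 — no degree-1 curve has this shape.
From the axis intercepts and sections: one x-axis crossing is at x = -1.
Assembling these constraints gives the stated polynomial.

2*x*y + 3*y^2 - x - 1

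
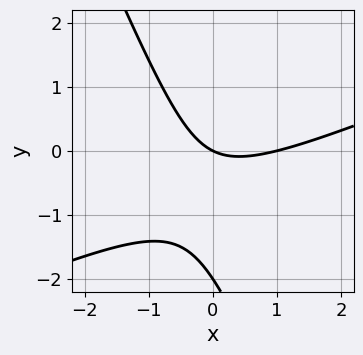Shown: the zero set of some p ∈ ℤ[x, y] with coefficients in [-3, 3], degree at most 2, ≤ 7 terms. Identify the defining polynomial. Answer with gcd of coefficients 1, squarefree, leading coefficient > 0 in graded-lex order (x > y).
(a) Degree: a generic line meets the curve in up to 2 points, so deg p = 2.
(b) Against the integer gridlines: the x-axis gridline crossings are at x ∈ {0, 1}; among the integer gridlines, it crosses the y-axis at y ∈ {-2, 0}.
(c) These observations pin down the coefficients.

x^2 - 2*x*y - y^2 - x - 2*y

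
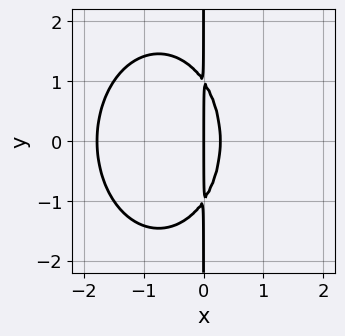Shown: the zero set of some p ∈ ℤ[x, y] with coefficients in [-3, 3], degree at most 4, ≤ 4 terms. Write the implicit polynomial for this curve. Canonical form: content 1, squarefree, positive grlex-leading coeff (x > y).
Degree: a generic line meets the curve in up to 3 points, so deg p = 3.
Symmetries: mirror symmetry y ↦ −y ⇒ only even powers of y.
Checking where it meets the axes: the visible y-axis segment lies entirely on the curve; one x-axis crossing is at x = 0.
Solving for integer coefficients yields p as stated.

2*x^3 + x*y^2 + 3*x^2 - x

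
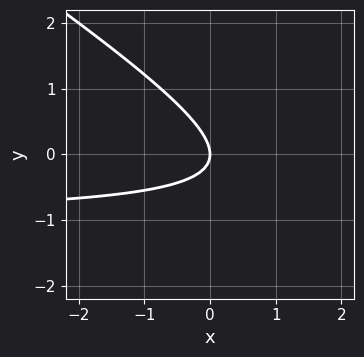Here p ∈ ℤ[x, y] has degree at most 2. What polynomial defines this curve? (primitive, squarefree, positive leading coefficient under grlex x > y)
2*x*y + 3*y^2 + 2*x

1. Degree: a generic line meets the curve in up to 2 points, so deg p = 2.
2. Reading off the gridlines: one y-axis crossing is at y = 0; it meets the x-axis at x = 0 (among the integer gridlines).
3. Putting this together gives p.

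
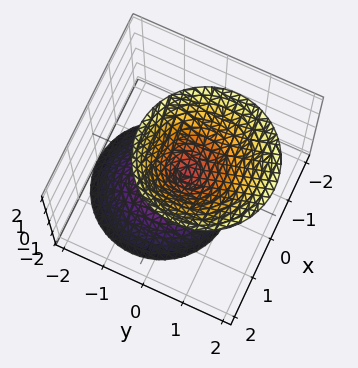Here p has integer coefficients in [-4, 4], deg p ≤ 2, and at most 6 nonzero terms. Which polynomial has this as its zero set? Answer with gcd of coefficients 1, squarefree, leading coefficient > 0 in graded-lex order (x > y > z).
2*x^2 + 2*y^2 - y*z - z^2

There are 2 components.
deg p = 2.
From the axis intercepts and sections: one y-axis crossing is at y = 0; it crosses the x-axis at the gridline x = 0; it crosses the z-axis at the gridline z = 0.
Fitting integer coefficients to these (and the overall shape) gives p.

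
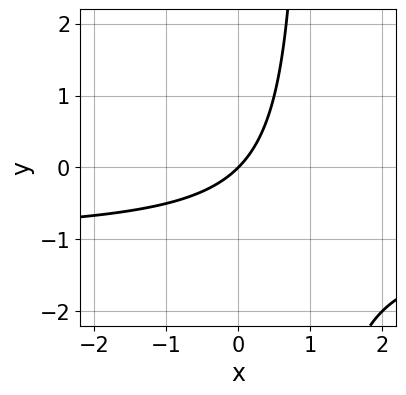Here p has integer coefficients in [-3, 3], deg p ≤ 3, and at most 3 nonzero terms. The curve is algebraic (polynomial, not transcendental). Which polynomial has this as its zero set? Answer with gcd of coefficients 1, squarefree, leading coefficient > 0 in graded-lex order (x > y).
x*y + x - y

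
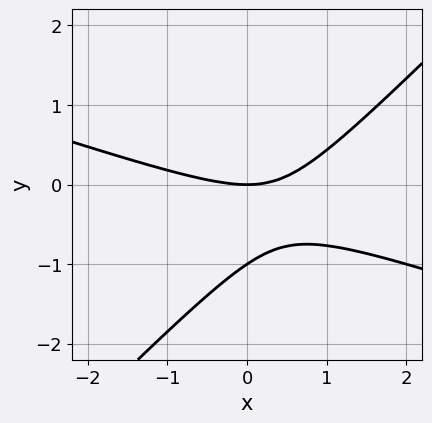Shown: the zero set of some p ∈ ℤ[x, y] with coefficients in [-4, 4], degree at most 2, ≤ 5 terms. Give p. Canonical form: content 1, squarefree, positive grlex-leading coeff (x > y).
(a) deg p = 2. A generic line meets the curve in up to 2 points.
(b) From the visible intercepts: one x-axis crossing is at x = 0; the y-axis gridline crossings are at y ∈ {-1, 0}.
(c) Putting this together gives p.

x^2 + 2*x*y - 3*y^2 - 3*y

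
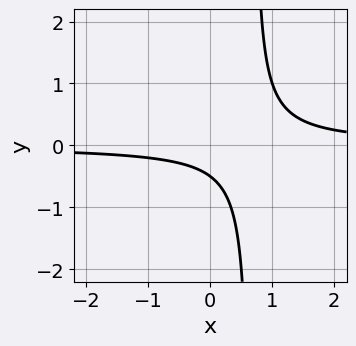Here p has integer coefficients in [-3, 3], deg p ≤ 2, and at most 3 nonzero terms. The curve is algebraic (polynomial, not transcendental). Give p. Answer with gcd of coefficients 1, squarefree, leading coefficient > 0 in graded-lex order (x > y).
3*x*y - 2*y - 1

The degree is 2 — the shape is more complex than any degree-1 curve.
Against the integer gridlines: it misses every integer gridline on the x-axis.
Putting this together gives p.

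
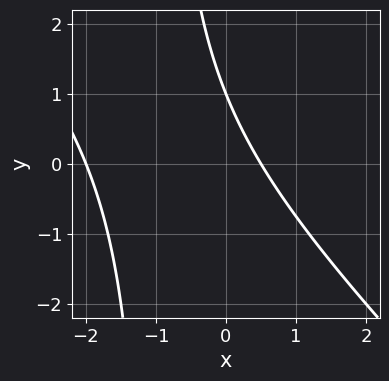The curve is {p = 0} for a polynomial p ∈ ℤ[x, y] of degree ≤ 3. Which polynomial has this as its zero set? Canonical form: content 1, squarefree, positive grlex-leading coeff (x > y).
2*x^2 + 2*x*y + 3*x + 2*y - 2

The degree is 2 — a generic line meets the curve in up to 2 points.
Reading off the gridlines: it meets the x-axis at x = -2 (among the integer gridlines); it crosses the y-axis at the gridline y = 1.
Assembling these constraints gives the stated polynomial.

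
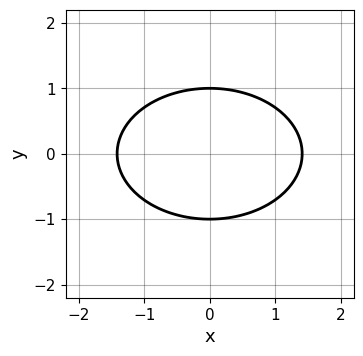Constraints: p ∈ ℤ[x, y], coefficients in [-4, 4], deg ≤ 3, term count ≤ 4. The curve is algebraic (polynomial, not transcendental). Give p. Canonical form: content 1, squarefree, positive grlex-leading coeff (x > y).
x^2 + 2*y^2 - 2

1. The degree is 2 — a generic line meets the curve in up to 2 points.
2. Symmetries: mirror symmetry y ↦ −y ⇒ only even powers of y; it's symmetric under x → −x, forcing even powers of x.
3. Reading off the gridlines: the y-axis gridline crossings are at y ∈ {-1, 1}.
4. Fitting integer coefficients to these (and the overall shape) gives p.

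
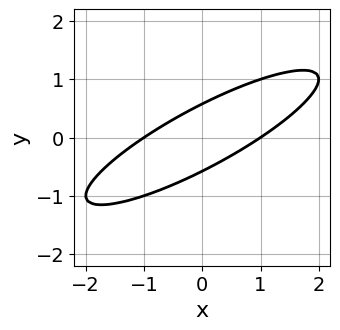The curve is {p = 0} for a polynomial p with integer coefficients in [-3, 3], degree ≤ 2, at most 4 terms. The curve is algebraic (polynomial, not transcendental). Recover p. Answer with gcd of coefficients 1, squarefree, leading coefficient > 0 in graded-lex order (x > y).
1. The degree is 2 — no degree-1 curve has this shape.
2. Observable constraints: the x-axis gridline crossings are at x ∈ {-1, 1}.
3. Assembling these constraints gives the stated polynomial.

x^2 - 3*x*y + 3*y^2 - 1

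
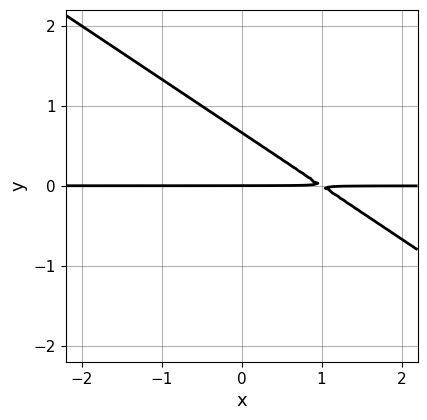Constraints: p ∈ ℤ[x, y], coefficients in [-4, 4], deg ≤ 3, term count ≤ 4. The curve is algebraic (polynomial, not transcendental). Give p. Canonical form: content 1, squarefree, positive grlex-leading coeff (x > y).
(a) Degree: no degree-1 curve has this shape, so deg p = 2.
(b) From the visible intercepts: it crosses the y-axis at the gridline y = 0; the visible x-axis segment lies entirely on the curve.
(c) Solving for integer coefficients yields p as stated.

2*x*y + 3*y^2 - 2*y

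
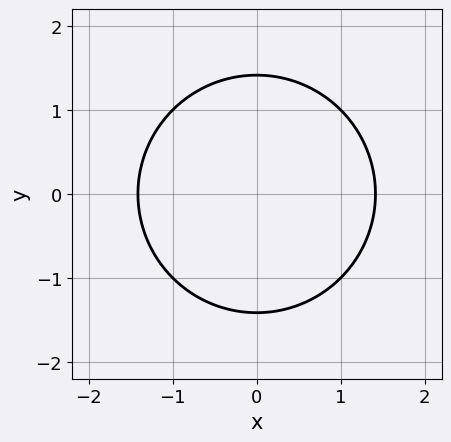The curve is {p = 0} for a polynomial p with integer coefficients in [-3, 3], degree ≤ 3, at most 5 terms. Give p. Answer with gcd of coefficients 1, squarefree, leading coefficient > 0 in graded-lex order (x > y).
(a) deg p = 2. No degree-1 curve has this shape.
(b) Symmetries: the x ↦ −x reflection is a symmetry, so x appears only in even powers; mirror symmetry y ↦ −y ⇒ only even powers of y.
(c) Putting this together gives p.

x^2 + y^2 - 2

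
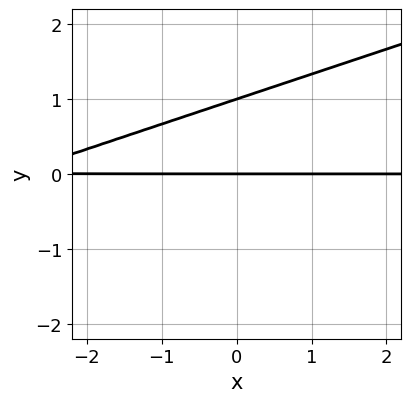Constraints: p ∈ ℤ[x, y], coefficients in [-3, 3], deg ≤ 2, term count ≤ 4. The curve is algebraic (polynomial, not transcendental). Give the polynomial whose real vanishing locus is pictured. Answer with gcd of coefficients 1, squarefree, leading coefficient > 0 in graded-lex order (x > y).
1. deg p = 2. The shape is more complex than any degree-1 curve.
2. Checking where it meets the axes: the visible x-axis segment lies entirely on the curve; the y-axis gridline crossings are at y ∈ {0, 1}.
3. Together with the visible shape, these determine p as stated.

x*y - 3*y^2 + 3*y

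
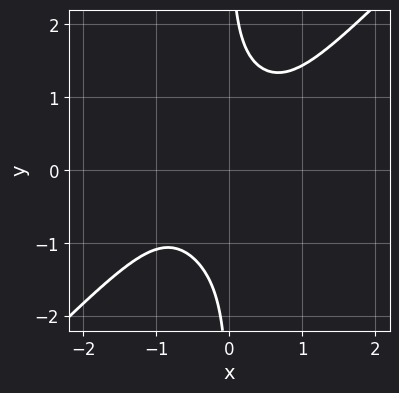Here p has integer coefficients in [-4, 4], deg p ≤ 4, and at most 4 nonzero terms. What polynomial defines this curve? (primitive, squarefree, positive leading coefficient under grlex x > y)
3*x^4 - 3*x*y^3 + 2*x^2*y + 3

First, deg p = 4. The shape is more complex than any degree-3 curve.
Next, reading off the gridlines: the curve avoids every integer y-axis point in the box; it misses every integer gridline on the x-axis.
Finally, these observations pin down the coefficients.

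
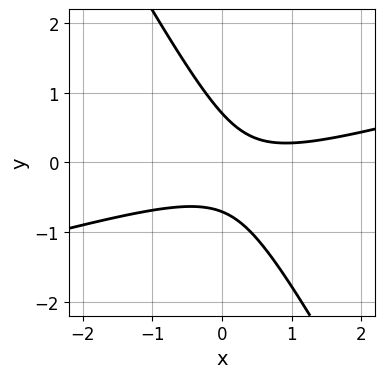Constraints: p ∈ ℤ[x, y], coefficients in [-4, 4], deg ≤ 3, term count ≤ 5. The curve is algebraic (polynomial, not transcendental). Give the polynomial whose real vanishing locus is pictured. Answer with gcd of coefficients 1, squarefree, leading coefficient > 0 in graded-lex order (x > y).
x^2 - 3*x*y - 2*y^2 - x + 1

(a) deg p = 2. No degree-1 curve has this shape.
(b) From the axis intercepts and sections: no x-intercept at any integer in the box.
(c) Assembling these constraints gives the stated polynomial.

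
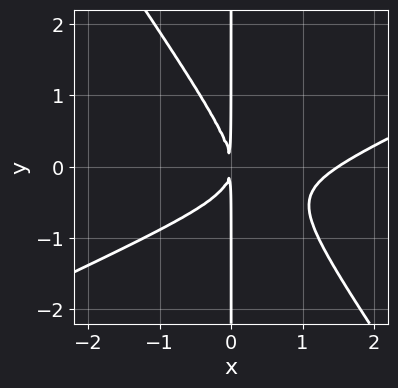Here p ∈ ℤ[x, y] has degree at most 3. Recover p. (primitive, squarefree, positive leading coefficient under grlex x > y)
The degree is 3 — the shape is more complex than any degree-2 curve.
From the axis intercepts and sections: the visible y-axis segment lies entirely on the curve.
Fitting integer coefficients to these (and the overall shape) gives p.

2*x^3 - 3*x^2*y - 3*x*y^2 - 3*x^2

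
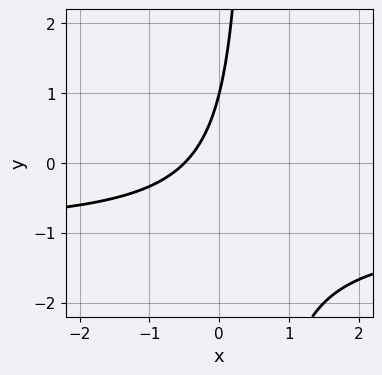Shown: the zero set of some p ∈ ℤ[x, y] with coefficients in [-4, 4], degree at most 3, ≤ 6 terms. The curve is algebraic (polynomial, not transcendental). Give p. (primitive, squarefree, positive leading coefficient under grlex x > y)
deg p = 2. The shape is more complex than any degree-1 curve.
From the axis intercepts and sections: it crosses the y-axis at the gridline y = 1.
The integer polynomial consistent with all of this is the stated p.

2*x*y + 2*x - y + 1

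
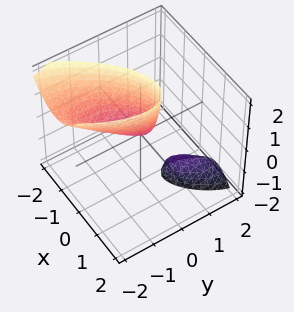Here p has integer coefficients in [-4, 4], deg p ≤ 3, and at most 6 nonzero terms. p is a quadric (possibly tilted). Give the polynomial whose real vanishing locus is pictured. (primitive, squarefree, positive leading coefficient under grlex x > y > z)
I count 2 distinct pieces. Treating them together as one polynomial.
deg p = 2. A generic line meets the surface in up to 2 points.
From the visible intercepts: it meets the x-axis at x = 0 (among the integer gridlines); it meets the z-axis at z = 0 (among the integer gridlines); it crosses the y-axis at the gridline y = 0.
Fitting integer coefficients to these (and the overall shape) gives p.

3*x^2 - 3*x*y + 2*y^2 + 2*y*z - z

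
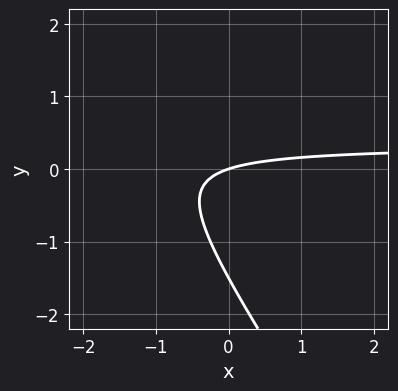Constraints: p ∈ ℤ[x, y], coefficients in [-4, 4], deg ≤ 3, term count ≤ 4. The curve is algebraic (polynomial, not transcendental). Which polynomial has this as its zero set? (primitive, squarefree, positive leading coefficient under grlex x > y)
Degree: the shape is more complex than any degree-1 curve, so deg p = 2.
From the axis intercepts and sections: one x-axis crossing is at x = 0; it crosses the y-axis at the gridline y = 0.
Matching integer coefficients to the picture gives p.

3*x*y + 2*y^2 - x + 3*y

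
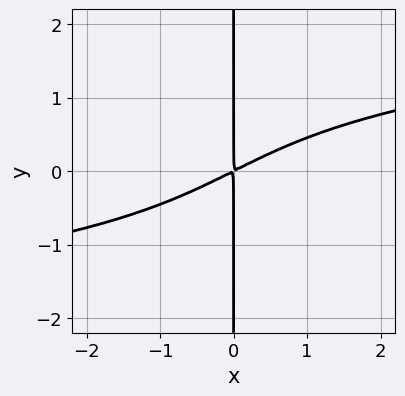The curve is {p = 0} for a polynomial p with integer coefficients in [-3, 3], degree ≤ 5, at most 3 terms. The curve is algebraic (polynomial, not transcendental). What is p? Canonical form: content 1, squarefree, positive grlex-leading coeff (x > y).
1. Degree: a generic line meets the curve in up to 4 points, so deg p = 4.
2. Against the integer gridlines: the visible y-axis segment lies entirely on the curve.
3. Solving for integer coefficients yields p as stated.

x*y^3 - x^2 + 2*x*y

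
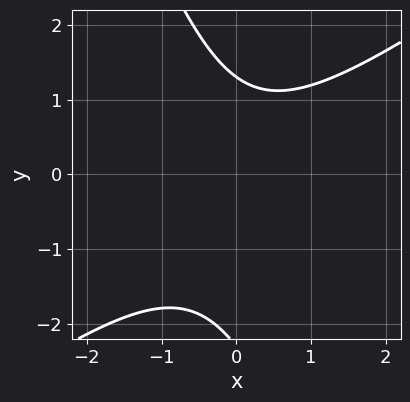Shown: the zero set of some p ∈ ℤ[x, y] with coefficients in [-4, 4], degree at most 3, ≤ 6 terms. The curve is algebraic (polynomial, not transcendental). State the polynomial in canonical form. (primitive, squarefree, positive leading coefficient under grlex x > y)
First, degree: no degree-1 curve has this shape, so deg p = 2.
Next, reading off the gridlines: the curve avoids every integer x-axis point in the box.
Finally, together with the visible shape, these determine p as stated.

2*x^2 - 2*x*y - y^2 - y + 3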